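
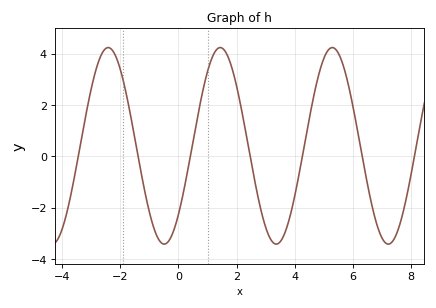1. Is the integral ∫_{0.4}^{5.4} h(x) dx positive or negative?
positive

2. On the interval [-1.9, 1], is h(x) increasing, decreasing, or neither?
neither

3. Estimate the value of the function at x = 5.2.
4.2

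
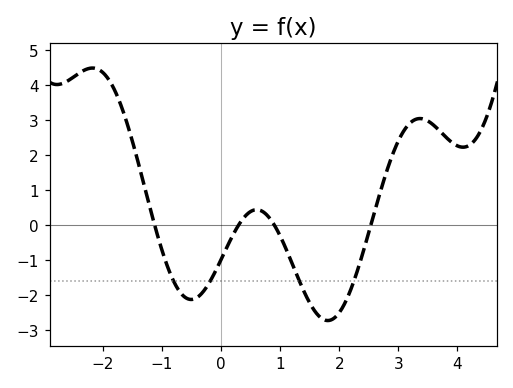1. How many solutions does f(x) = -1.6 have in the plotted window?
4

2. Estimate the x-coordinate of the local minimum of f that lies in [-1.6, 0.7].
-0.504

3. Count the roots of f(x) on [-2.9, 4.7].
4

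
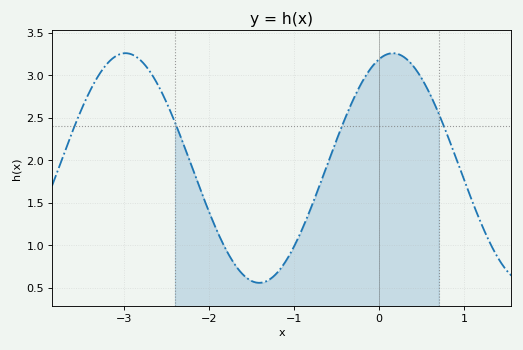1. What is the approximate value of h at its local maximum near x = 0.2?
3.26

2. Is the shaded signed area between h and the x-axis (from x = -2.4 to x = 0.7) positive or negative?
positive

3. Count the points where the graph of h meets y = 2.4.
4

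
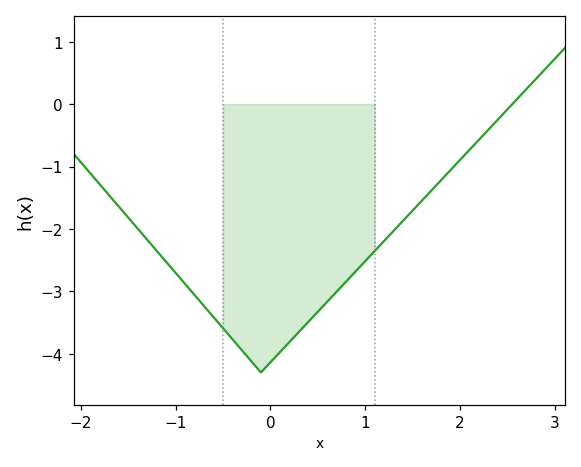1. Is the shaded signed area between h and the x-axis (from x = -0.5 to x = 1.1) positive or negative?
negative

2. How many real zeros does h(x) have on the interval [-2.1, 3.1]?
1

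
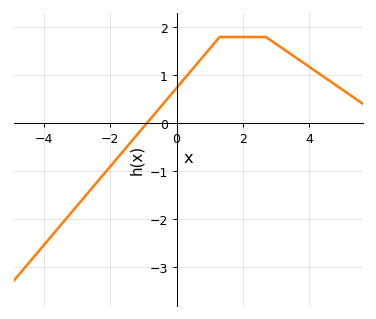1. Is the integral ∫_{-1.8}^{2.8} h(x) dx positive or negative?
positive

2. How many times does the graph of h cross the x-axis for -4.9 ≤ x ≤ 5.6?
1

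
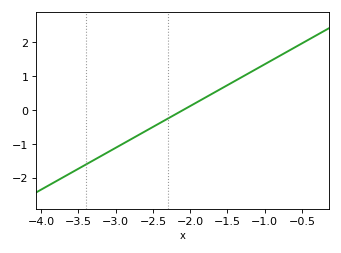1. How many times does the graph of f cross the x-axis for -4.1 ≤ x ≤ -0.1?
1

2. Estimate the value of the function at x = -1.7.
0.5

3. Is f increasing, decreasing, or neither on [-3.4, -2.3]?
increasing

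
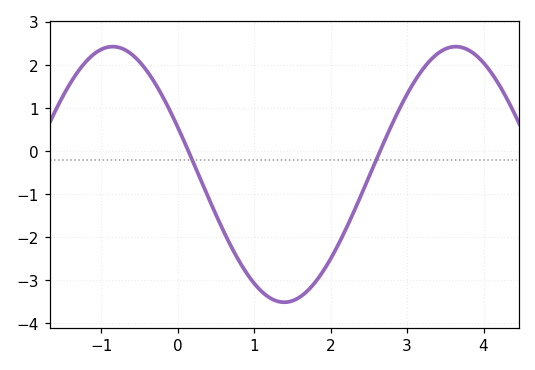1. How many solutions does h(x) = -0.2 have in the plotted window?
2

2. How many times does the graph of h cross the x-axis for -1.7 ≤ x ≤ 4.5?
2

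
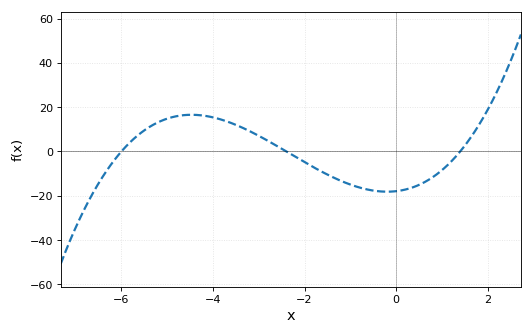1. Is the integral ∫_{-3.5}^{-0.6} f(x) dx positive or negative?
negative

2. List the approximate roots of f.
-6, -2.4, 1.4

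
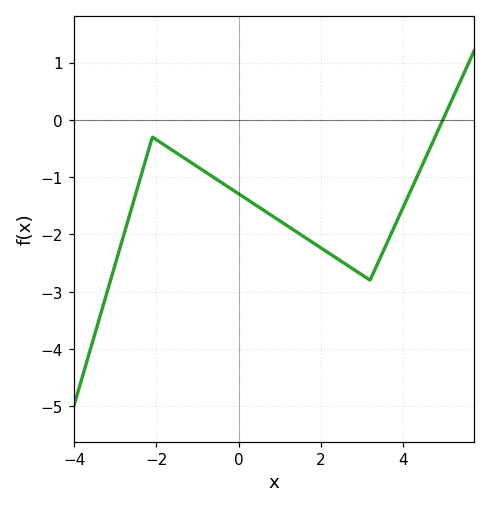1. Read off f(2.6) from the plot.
-2.5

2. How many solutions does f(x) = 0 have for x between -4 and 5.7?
1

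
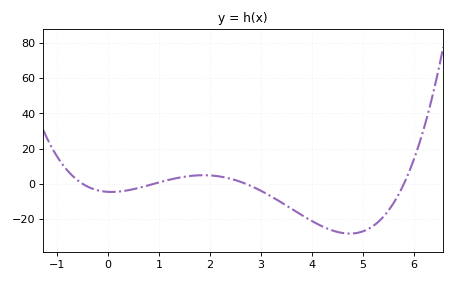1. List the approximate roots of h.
-0.6, 1, 2.8, 5.8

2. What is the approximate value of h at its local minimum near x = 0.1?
-4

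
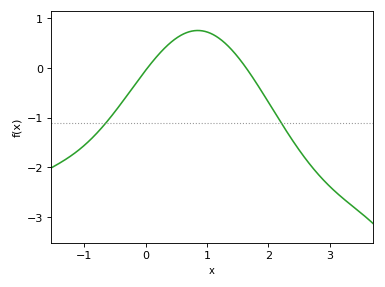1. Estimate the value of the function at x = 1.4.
0.4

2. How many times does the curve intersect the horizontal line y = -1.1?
2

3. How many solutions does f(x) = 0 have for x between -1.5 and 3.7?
2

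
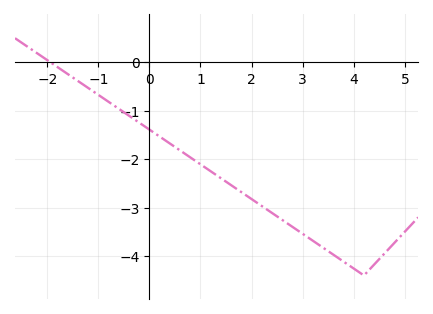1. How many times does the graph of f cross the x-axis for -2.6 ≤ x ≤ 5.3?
1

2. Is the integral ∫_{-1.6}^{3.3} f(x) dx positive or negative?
negative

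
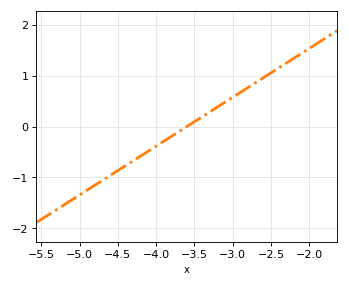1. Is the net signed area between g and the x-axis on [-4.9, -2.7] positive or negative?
negative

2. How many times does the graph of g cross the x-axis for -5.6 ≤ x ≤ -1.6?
1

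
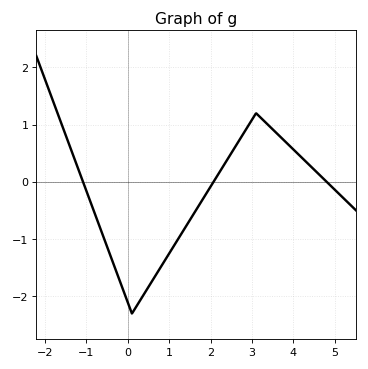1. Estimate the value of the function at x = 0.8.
-1.48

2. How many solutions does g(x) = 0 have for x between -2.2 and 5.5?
3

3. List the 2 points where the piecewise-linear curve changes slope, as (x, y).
(0.1, -2.3); (3.1, 1.2)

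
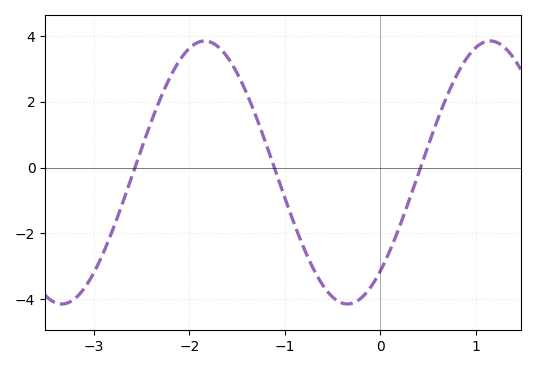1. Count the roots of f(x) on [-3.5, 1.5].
3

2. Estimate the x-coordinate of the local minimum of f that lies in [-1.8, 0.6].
-0.3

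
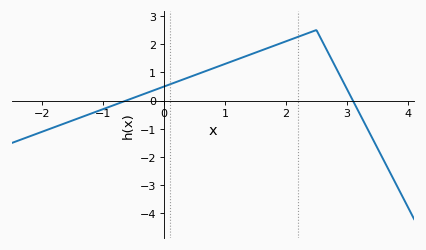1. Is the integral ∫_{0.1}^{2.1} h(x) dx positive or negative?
positive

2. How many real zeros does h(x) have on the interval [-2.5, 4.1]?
2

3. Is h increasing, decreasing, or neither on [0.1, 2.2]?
increasing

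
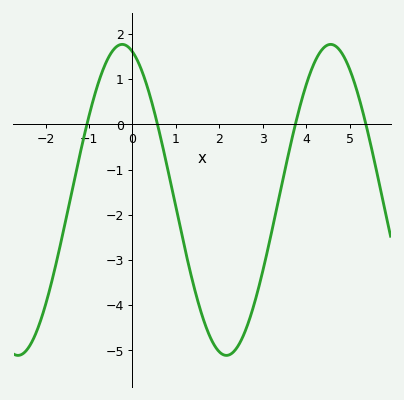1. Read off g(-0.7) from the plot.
1.2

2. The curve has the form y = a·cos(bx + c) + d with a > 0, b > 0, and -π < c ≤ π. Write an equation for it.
y = 3.44cos(1.3x + 0.31) - 1.67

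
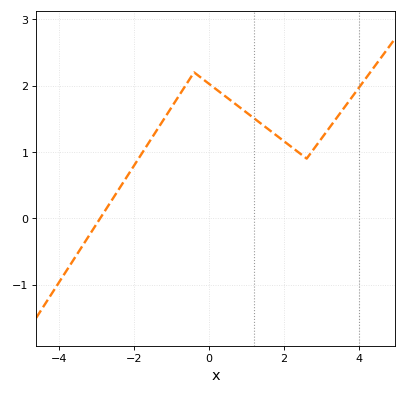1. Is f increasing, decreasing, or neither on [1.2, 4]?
neither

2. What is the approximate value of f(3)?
1.21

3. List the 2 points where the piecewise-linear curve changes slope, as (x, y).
(-0.4, 2.2); (2.6, 0.9)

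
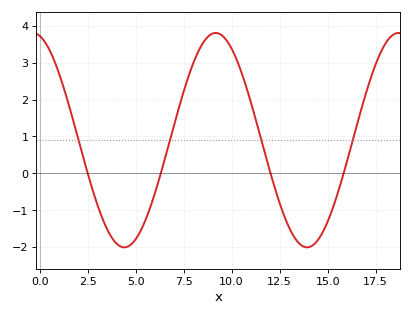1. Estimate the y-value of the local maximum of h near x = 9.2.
3.81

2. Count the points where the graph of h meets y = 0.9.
4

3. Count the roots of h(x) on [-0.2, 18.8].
4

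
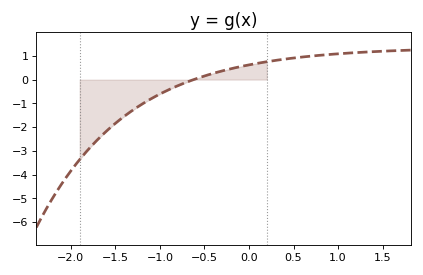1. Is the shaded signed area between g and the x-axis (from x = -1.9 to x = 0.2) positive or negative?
negative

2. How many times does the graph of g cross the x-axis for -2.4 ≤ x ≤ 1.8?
1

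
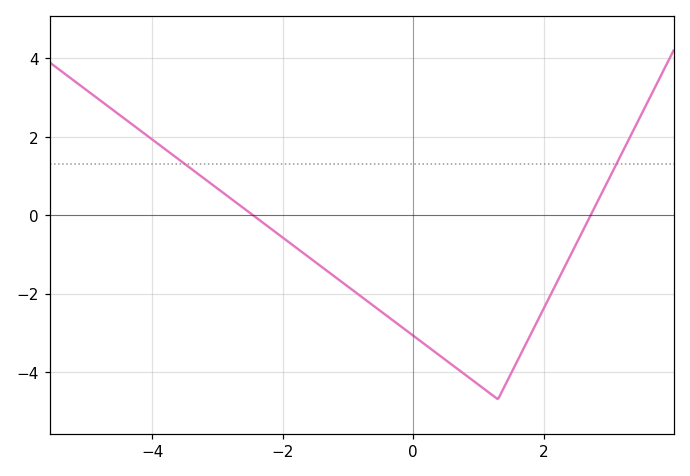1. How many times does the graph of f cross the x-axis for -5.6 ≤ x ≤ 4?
2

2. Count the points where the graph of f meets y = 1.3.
2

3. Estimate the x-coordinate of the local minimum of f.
1.2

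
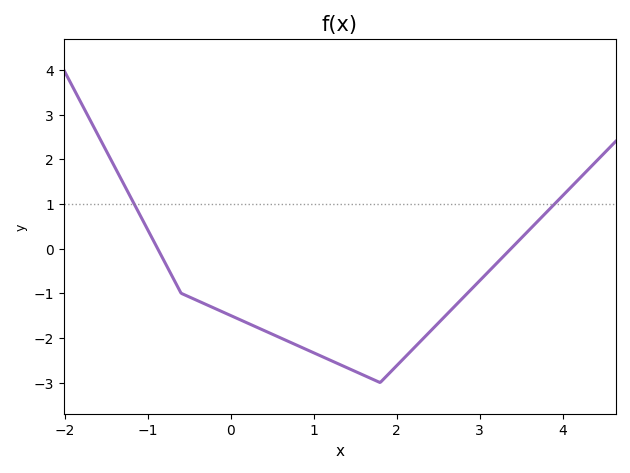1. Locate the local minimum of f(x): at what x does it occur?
1.8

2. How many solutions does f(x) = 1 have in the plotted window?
2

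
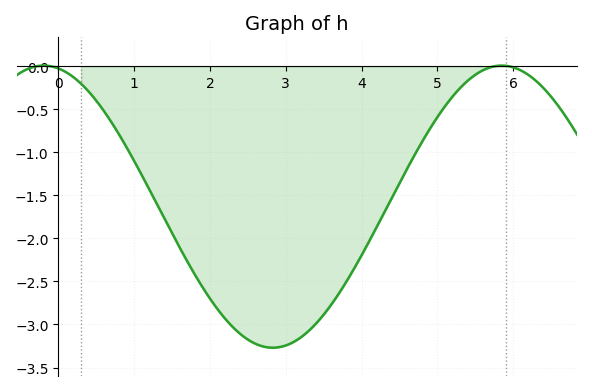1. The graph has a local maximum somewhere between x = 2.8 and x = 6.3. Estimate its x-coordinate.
5.85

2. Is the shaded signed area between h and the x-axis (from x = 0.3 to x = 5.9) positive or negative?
negative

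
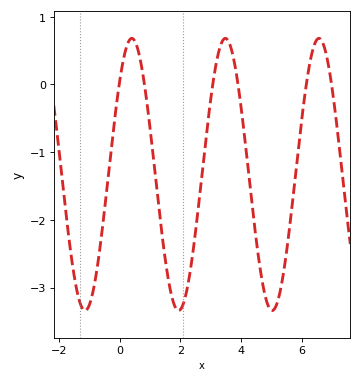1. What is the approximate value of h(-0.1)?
-0.3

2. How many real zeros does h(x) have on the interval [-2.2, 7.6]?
6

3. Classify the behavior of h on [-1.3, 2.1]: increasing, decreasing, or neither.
neither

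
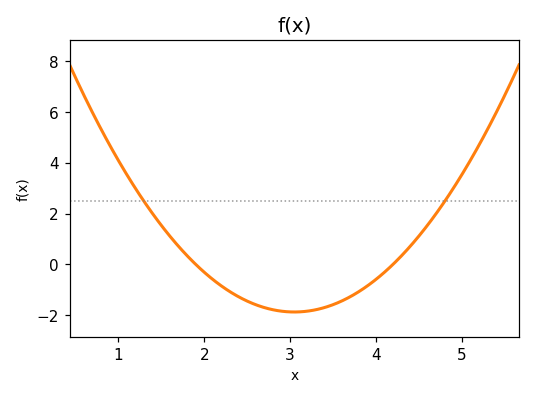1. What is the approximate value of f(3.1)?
-1.87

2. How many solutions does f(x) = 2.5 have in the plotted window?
2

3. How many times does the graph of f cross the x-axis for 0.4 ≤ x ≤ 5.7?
2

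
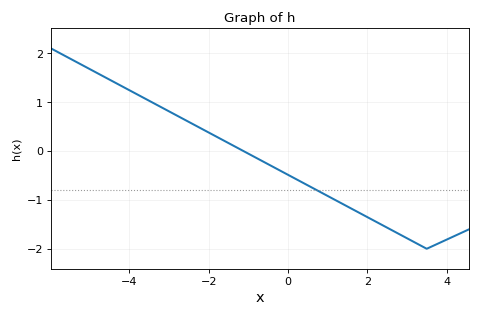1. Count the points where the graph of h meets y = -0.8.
1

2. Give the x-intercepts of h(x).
-1.2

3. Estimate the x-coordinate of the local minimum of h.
3.6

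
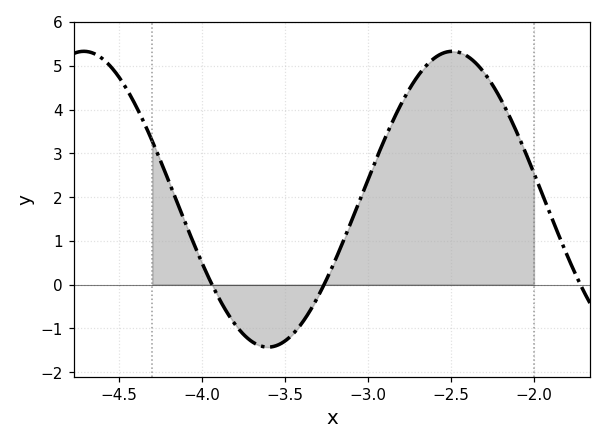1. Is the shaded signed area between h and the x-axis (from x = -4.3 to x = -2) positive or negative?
positive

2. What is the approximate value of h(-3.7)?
-1.3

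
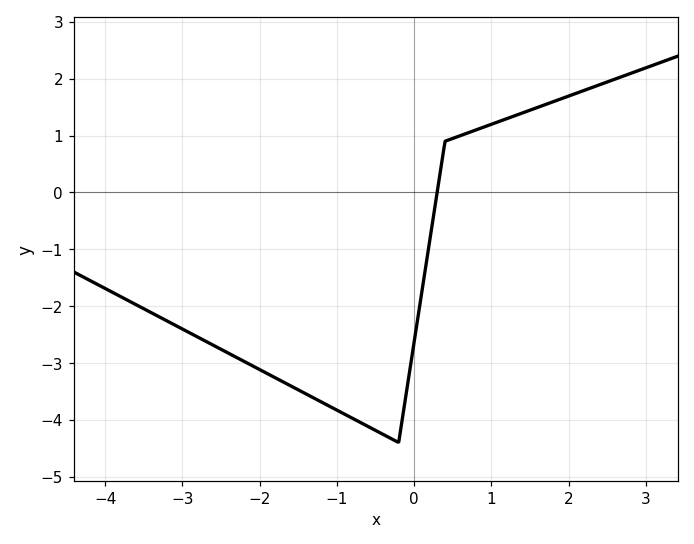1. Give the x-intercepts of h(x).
0.298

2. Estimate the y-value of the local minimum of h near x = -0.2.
-4.4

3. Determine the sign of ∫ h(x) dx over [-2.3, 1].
negative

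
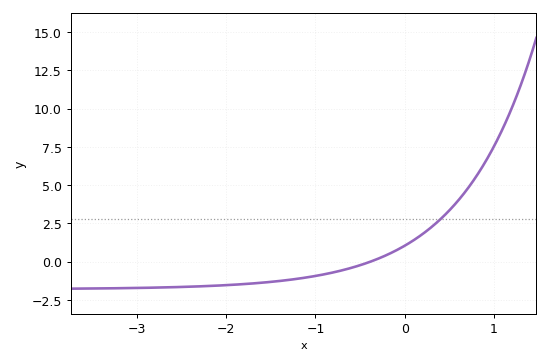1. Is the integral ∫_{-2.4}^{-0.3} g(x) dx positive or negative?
negative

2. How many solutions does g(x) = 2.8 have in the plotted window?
1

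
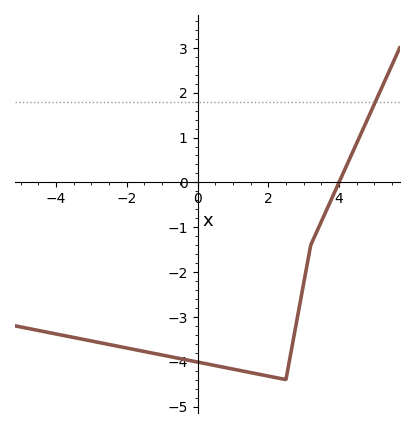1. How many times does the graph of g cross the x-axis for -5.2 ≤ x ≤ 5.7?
1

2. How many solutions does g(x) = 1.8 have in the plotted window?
1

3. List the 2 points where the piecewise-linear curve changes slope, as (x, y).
(2.5, -4.4); (3.2, -1.4)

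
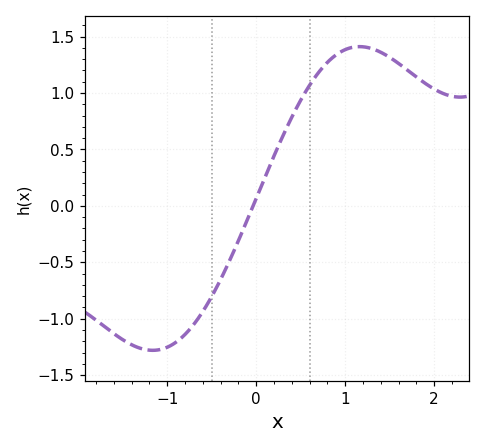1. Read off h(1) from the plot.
1.38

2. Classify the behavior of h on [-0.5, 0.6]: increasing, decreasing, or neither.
increasing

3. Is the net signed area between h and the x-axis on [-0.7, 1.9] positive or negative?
positive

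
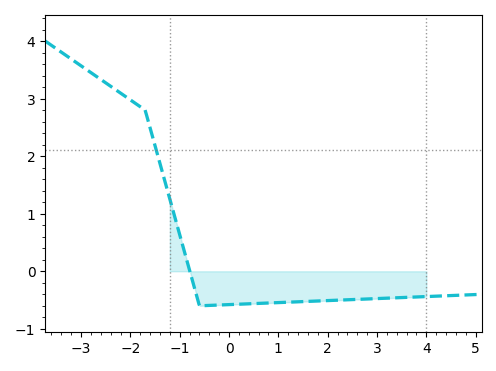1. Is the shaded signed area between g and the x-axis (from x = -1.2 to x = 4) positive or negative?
negative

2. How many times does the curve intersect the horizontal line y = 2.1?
1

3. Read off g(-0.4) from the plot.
-0.593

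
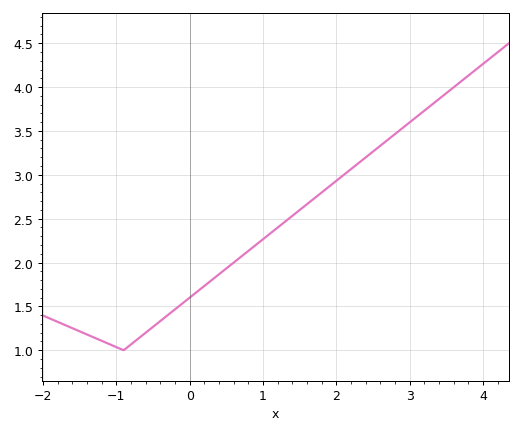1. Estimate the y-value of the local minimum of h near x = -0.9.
1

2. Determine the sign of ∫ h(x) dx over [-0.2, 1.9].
positive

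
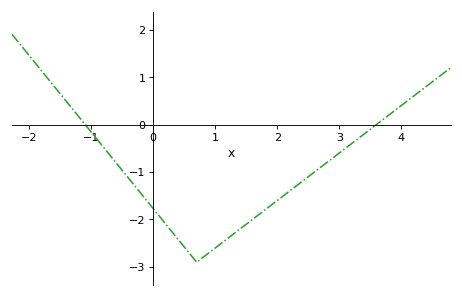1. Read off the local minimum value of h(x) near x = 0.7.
-2.9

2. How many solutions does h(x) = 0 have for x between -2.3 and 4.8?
2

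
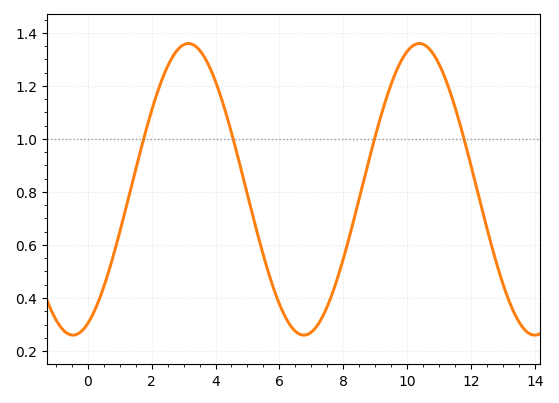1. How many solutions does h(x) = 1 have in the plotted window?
4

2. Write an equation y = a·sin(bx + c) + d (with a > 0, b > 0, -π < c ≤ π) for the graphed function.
y = 0.55sin(0.87x - 1.2) + 0.81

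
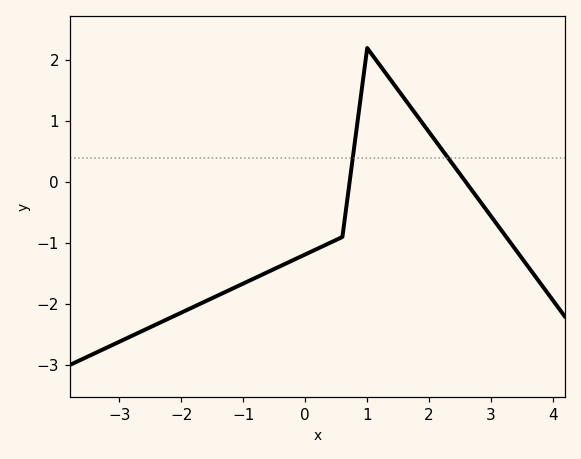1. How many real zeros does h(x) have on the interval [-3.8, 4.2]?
2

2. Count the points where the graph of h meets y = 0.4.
2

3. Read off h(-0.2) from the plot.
-1.3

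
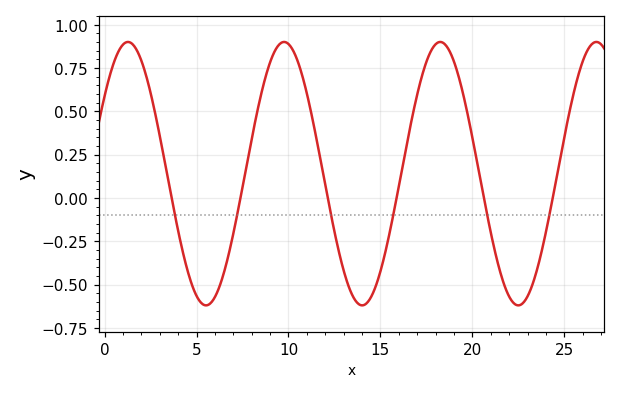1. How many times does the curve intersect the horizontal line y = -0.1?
6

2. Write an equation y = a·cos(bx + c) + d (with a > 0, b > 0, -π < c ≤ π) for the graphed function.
y = 0.76cos(0.74x - 0.94) + 0.14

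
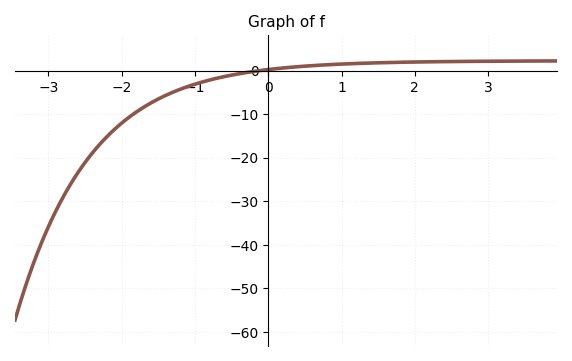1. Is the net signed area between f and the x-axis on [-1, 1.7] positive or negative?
positive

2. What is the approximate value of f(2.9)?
2.15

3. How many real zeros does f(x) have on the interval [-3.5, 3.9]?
1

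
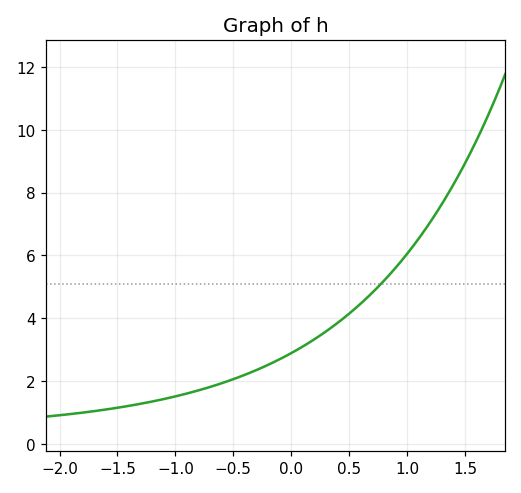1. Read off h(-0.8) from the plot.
1.8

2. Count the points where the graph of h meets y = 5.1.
1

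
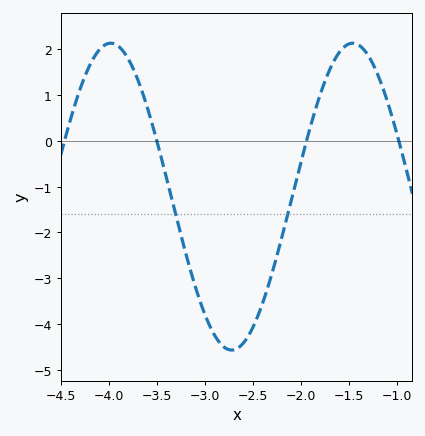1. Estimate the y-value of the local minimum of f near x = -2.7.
-4.6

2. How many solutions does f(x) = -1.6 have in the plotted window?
2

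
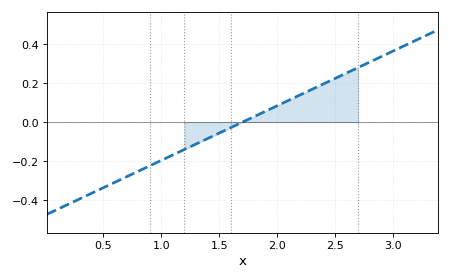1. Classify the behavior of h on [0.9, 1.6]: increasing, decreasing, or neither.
increasing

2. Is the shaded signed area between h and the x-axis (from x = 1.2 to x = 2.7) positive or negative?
positive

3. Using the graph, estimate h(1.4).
-0.084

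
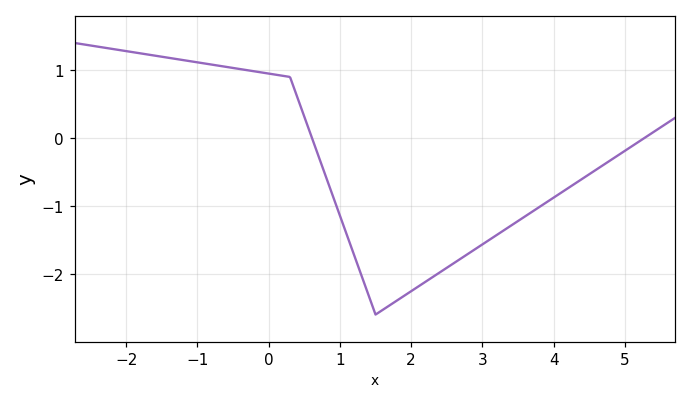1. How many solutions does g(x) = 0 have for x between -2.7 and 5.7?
2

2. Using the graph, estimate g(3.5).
-1.2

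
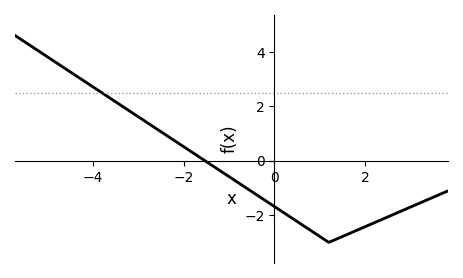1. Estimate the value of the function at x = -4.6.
3.4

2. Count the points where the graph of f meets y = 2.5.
1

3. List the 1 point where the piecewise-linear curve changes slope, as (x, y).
(1.2, -3)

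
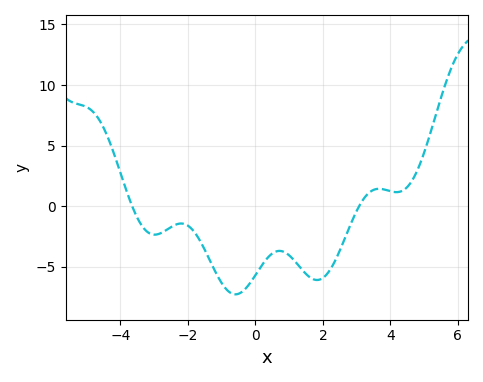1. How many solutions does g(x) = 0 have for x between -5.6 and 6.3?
2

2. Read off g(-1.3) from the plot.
-5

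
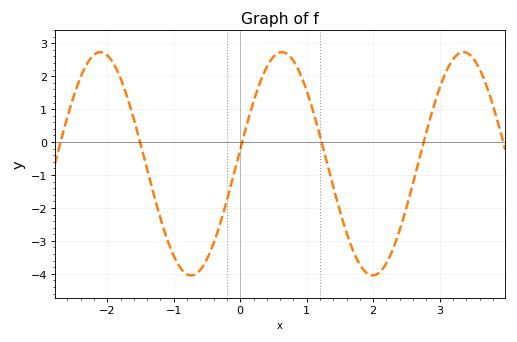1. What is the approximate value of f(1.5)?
-2.1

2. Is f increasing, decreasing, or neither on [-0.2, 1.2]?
neither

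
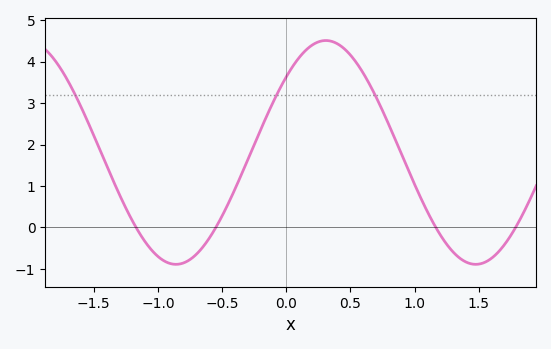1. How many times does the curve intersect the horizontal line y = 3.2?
3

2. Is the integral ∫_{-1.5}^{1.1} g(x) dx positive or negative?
positive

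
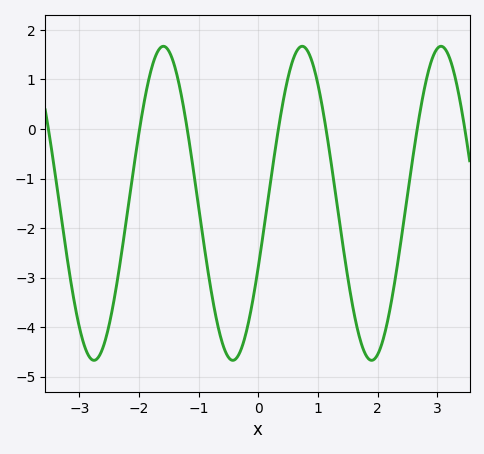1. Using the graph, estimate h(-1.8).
1.17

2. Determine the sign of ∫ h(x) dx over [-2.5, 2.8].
negative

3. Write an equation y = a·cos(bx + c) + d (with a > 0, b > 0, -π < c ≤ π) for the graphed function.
y = 3.17cos(2.7x - 1.99) - 1.5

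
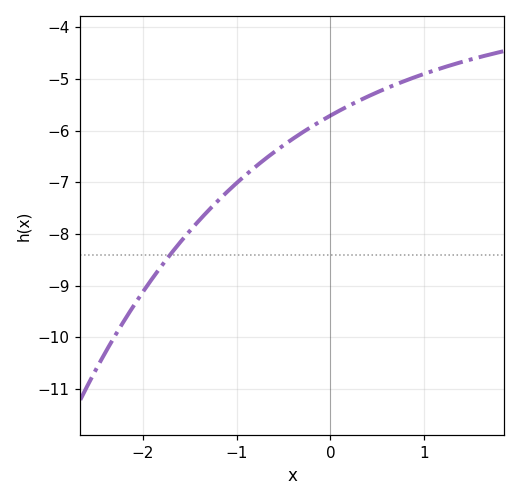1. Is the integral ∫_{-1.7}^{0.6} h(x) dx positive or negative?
negative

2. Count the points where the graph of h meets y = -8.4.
1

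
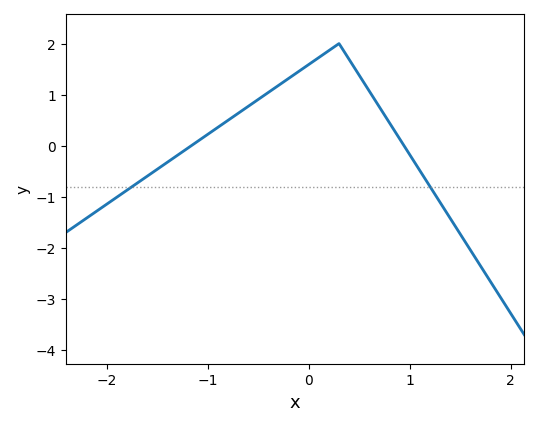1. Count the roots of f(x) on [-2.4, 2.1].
2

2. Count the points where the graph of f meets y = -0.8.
2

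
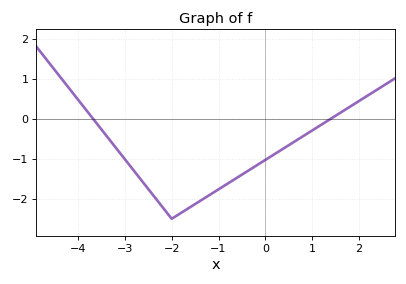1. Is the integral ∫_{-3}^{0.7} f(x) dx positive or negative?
negative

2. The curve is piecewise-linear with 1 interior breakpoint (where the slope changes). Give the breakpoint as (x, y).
(-2, -2.5)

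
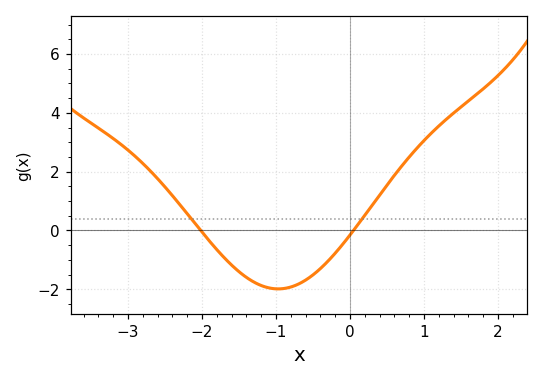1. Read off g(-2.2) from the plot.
0.6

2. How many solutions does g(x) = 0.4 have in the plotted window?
2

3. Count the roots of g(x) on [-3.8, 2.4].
2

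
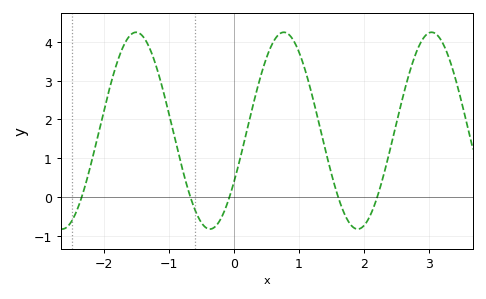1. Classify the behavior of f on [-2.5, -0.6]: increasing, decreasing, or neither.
neither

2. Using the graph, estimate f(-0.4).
-0.823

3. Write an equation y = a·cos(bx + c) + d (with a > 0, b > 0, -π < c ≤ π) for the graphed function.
y = 2.54cos(2.76x - 2.11) + 1.71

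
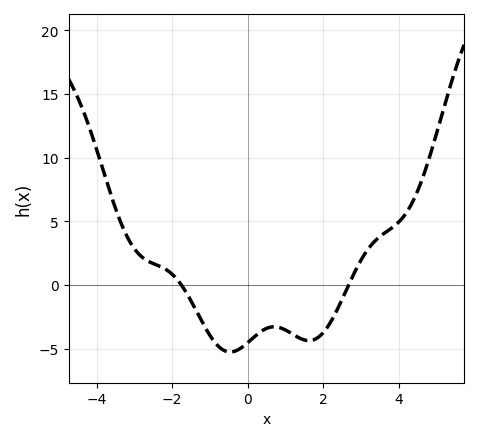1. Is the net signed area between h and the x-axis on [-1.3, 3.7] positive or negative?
negative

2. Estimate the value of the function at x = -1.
-3.97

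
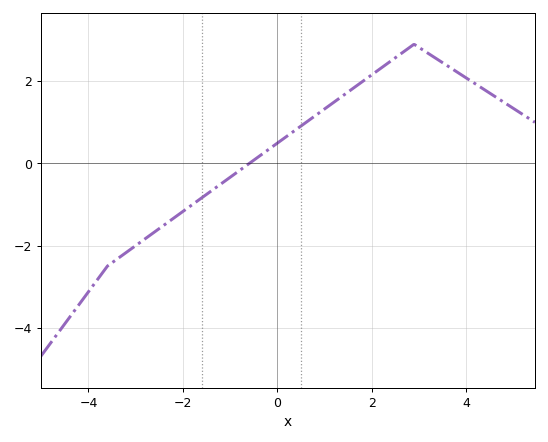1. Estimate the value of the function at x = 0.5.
1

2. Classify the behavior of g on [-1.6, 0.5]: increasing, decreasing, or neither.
increasing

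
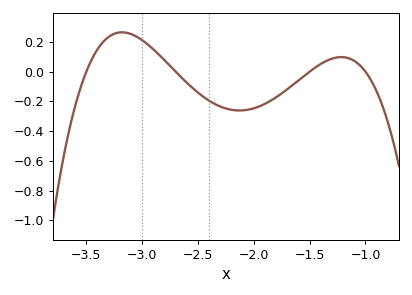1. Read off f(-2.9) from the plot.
0.16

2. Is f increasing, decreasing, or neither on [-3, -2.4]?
decreasing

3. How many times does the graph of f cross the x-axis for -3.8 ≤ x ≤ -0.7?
4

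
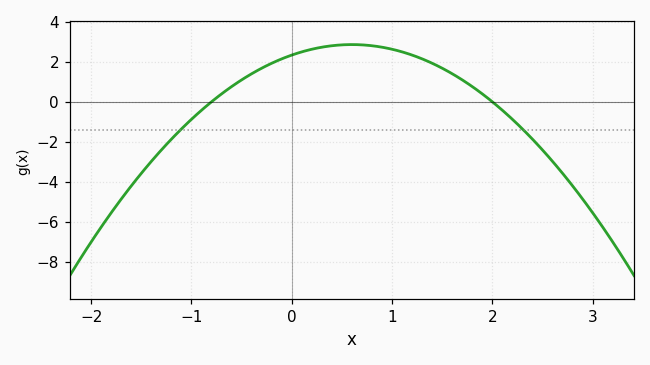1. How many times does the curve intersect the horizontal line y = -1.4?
2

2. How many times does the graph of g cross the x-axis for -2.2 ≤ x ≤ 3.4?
2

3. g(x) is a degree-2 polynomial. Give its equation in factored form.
y = -1.46(x + 0.8)(x - 2)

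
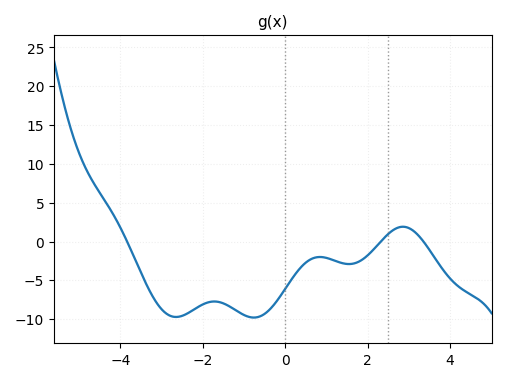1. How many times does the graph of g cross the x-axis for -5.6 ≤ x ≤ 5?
3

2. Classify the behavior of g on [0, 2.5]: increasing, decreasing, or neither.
neither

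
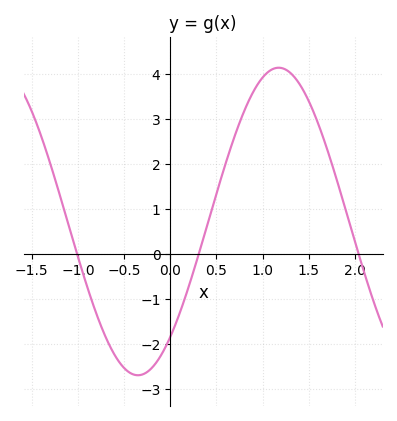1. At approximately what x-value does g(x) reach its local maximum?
1.18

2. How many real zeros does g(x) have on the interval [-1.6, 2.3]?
3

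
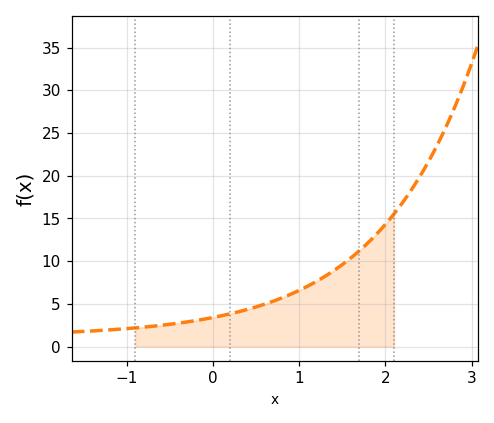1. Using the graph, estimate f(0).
3.4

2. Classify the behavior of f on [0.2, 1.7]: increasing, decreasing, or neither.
increasing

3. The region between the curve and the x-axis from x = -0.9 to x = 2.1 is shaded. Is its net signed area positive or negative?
positive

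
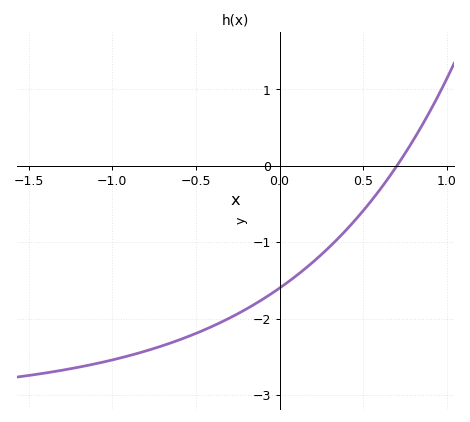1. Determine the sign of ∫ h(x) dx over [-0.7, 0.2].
negative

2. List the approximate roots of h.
0.7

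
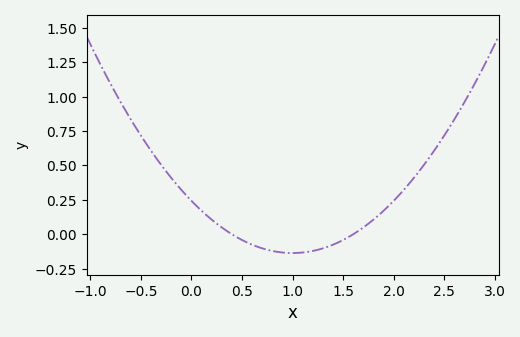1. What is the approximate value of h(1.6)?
0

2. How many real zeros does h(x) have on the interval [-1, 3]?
2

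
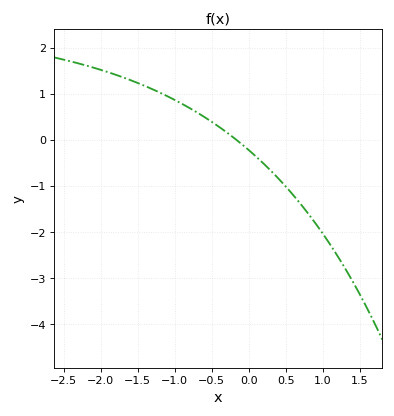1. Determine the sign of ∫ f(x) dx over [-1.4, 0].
positive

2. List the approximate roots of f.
-0.2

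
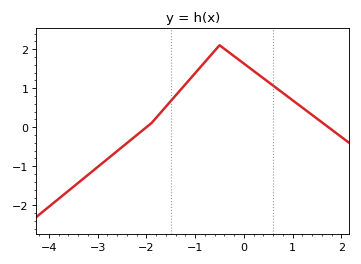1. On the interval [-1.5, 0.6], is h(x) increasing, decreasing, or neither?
neither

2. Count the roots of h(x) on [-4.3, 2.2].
2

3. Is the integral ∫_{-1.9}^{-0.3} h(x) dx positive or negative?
positive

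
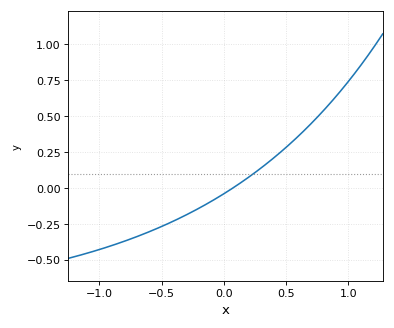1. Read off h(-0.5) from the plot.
-0.26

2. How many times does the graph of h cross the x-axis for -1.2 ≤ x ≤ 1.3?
1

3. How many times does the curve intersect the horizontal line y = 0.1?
1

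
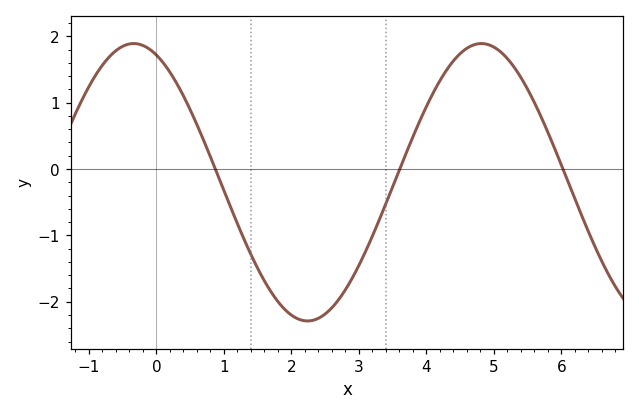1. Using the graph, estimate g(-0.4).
1.88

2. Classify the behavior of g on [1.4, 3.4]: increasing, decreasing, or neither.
neither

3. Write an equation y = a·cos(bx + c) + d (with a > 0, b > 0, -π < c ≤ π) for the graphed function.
y = 2.09cos(1.22x + 0.412) - 0.2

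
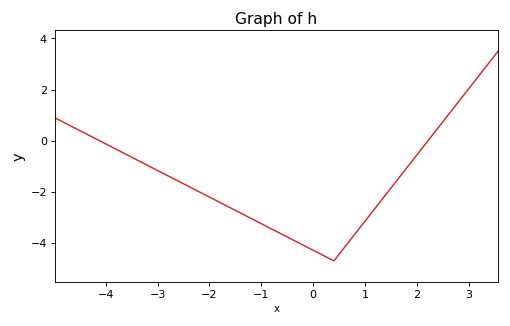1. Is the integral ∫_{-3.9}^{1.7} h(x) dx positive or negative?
negative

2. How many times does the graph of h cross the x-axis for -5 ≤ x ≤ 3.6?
2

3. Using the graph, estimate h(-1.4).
-2.8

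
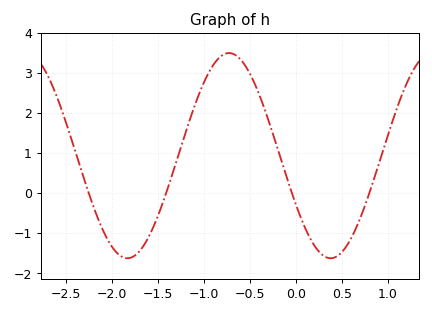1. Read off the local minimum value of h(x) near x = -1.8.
-1.6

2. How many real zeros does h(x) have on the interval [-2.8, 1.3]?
4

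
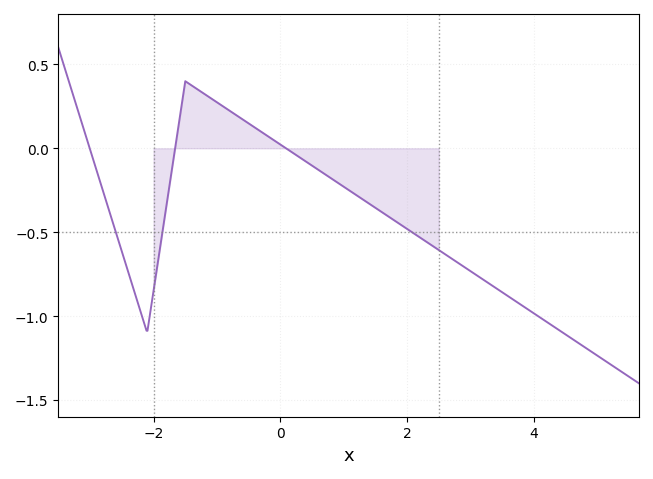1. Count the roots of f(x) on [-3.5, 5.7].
3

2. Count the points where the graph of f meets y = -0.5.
3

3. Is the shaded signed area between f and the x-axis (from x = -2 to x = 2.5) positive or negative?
negative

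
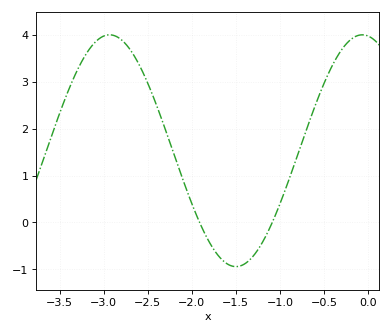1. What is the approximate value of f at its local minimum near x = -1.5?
-0.94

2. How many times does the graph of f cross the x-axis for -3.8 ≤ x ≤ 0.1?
2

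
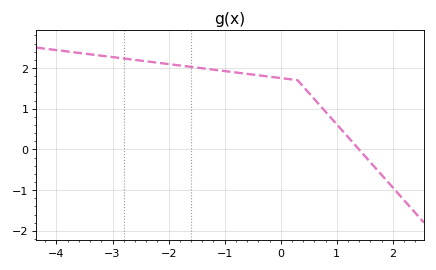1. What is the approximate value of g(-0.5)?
1.8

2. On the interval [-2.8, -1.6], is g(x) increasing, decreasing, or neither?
decreasing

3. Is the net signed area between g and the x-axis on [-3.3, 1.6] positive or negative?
positive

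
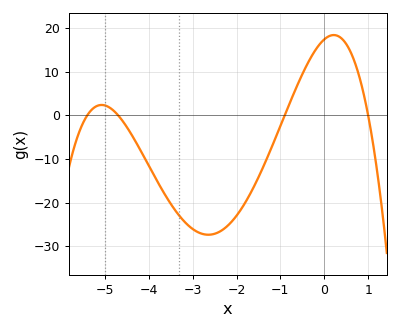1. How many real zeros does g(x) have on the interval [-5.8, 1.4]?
4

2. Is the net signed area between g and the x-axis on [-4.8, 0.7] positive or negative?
negative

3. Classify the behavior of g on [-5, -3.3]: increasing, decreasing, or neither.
decreasing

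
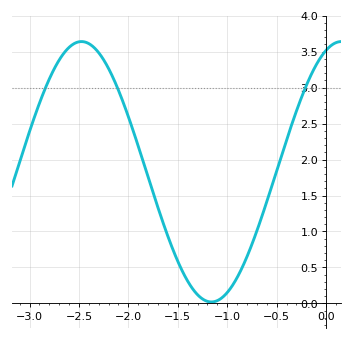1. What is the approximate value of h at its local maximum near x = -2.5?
3.64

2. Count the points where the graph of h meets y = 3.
3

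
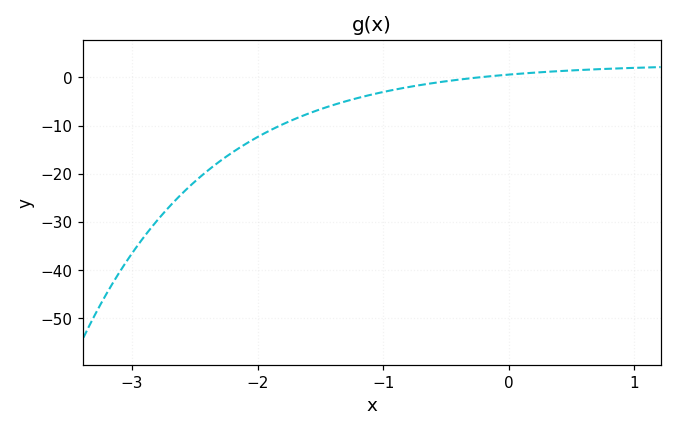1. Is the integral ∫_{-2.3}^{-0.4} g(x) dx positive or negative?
negative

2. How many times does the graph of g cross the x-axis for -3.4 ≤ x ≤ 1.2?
1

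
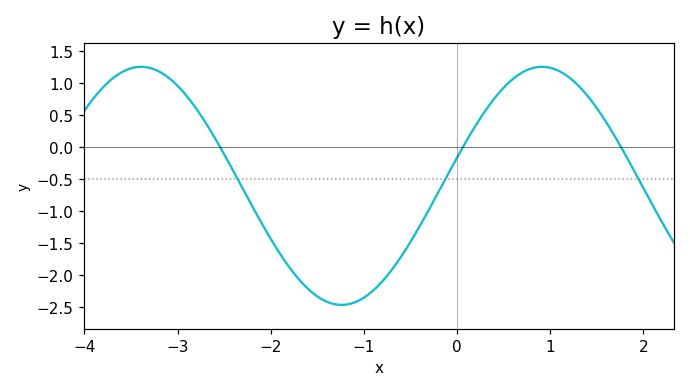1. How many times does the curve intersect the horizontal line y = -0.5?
3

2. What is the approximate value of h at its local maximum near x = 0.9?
1.25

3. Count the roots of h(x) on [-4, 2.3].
3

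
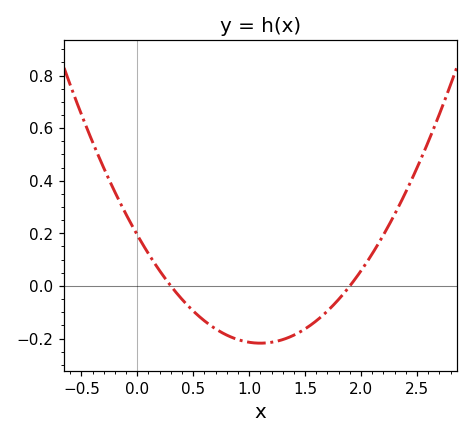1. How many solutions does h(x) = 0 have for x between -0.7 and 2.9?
2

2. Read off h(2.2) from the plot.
0.2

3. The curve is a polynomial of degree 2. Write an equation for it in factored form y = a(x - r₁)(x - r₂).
y = 0.34(x - 0.3)(x - 1.9)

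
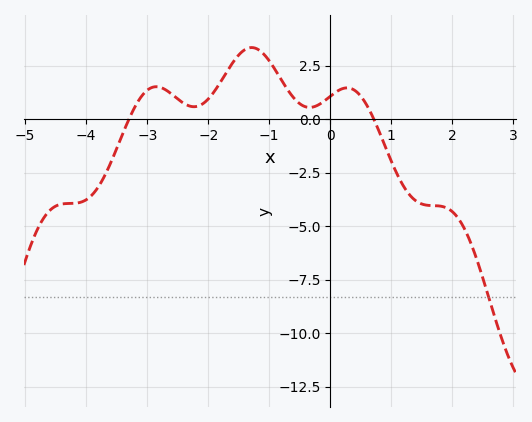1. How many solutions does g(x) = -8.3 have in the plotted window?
1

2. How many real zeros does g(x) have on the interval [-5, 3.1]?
2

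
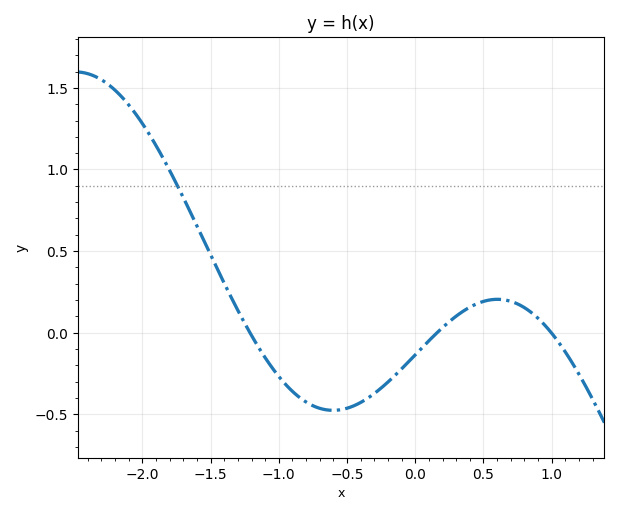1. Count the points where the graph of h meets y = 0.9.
1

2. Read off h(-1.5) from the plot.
0.5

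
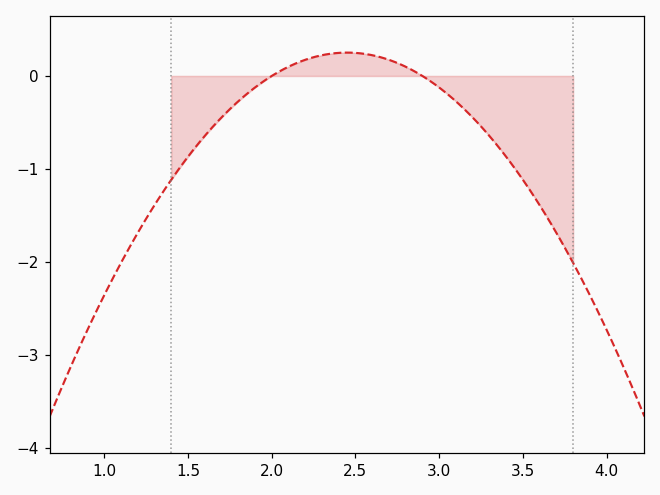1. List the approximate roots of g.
2, 2.9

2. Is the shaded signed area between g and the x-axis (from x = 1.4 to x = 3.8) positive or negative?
negative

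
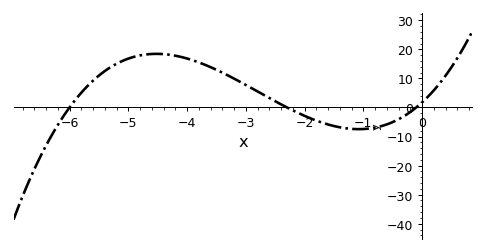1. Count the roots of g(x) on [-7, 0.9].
3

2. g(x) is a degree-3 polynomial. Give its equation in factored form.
y = 1.27(x + 6)(x + 2.3)(x + 0.1)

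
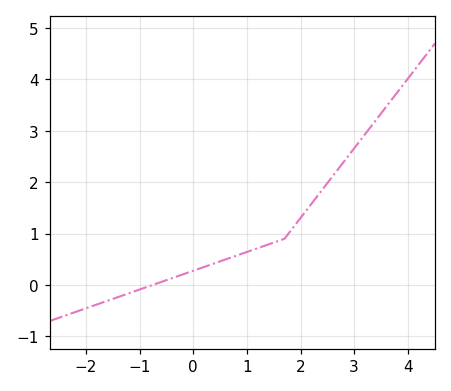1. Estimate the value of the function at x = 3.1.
2.8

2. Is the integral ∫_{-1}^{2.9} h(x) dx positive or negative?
positive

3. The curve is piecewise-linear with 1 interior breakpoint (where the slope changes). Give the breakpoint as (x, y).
(1.7, 0.9)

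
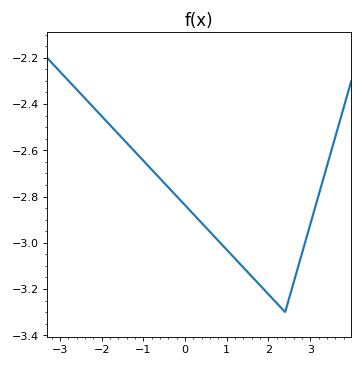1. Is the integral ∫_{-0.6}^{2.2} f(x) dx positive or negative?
negative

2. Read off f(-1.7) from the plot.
-2.51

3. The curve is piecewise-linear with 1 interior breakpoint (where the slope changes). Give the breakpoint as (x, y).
(2.4, -3.3)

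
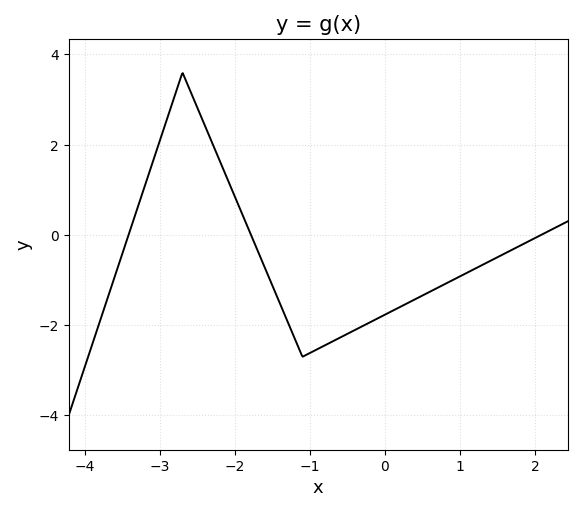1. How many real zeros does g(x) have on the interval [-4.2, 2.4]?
3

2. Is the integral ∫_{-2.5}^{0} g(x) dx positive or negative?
negative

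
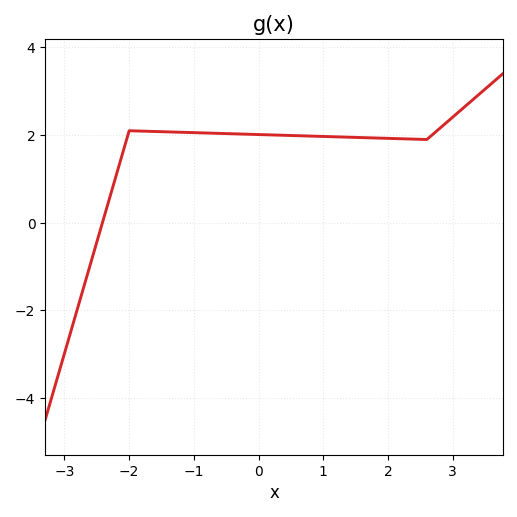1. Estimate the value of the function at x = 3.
2.41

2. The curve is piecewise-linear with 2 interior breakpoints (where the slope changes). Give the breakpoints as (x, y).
(-2, 2.1); (2.6, 1.9)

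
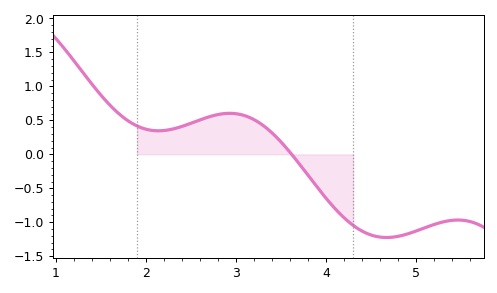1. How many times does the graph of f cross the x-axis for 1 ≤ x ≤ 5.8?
1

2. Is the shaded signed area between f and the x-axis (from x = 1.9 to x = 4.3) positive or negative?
positive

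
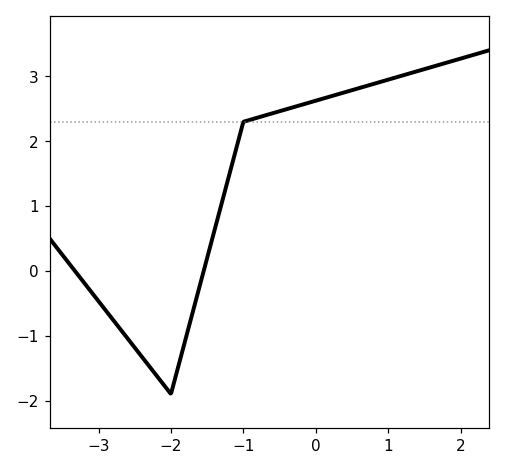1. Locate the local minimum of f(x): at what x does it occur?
-2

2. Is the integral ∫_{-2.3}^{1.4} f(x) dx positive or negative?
positive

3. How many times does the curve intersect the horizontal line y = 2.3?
1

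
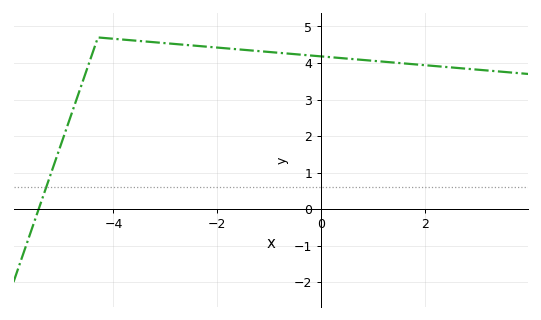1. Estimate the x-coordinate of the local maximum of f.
-4.3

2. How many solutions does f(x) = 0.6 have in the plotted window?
1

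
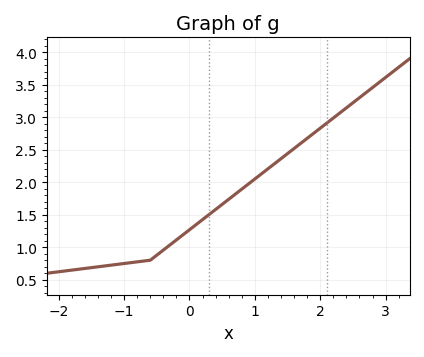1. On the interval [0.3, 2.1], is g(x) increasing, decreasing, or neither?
increasing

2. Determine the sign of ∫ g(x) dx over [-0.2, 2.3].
positive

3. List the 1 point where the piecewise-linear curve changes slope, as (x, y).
(-0.6, 0.8)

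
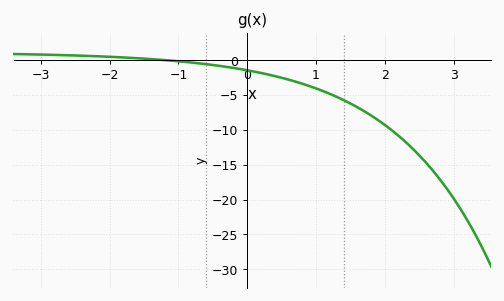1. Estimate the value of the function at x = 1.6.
-6.74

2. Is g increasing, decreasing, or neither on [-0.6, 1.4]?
decreasing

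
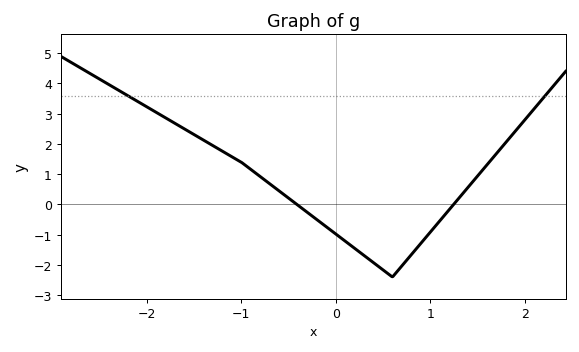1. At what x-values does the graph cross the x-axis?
-0.411, 1.25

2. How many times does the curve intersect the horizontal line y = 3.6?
2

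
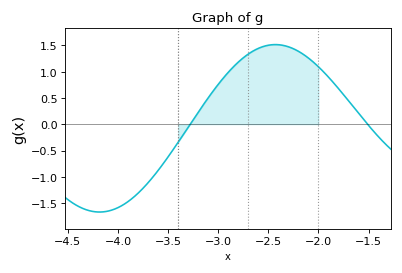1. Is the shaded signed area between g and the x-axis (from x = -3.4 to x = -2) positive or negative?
positive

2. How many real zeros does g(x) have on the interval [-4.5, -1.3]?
2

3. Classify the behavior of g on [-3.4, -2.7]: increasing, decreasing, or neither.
increasing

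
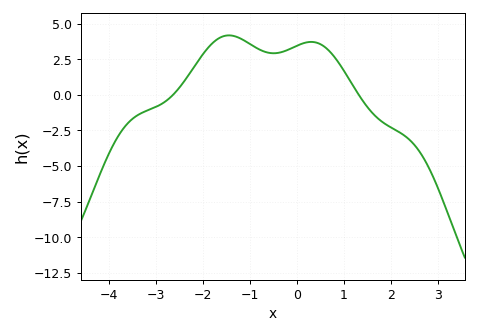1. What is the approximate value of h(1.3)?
0.2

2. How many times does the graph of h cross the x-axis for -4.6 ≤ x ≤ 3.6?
2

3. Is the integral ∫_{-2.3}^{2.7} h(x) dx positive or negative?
positive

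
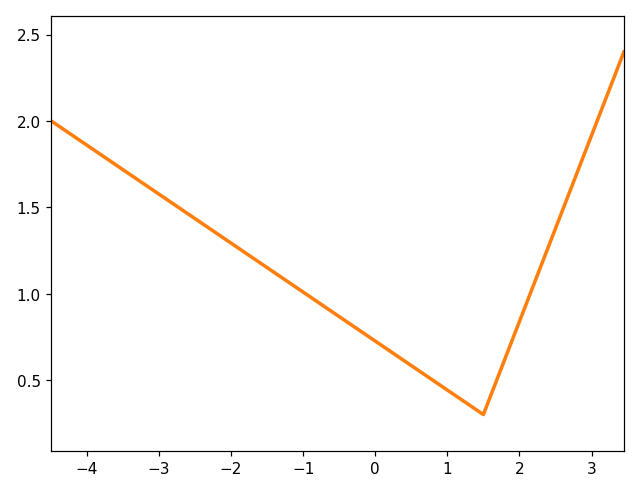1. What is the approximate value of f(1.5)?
0.3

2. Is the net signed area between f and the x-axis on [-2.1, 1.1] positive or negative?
positive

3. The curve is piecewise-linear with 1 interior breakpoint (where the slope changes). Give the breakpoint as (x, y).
(1.5, 0.3)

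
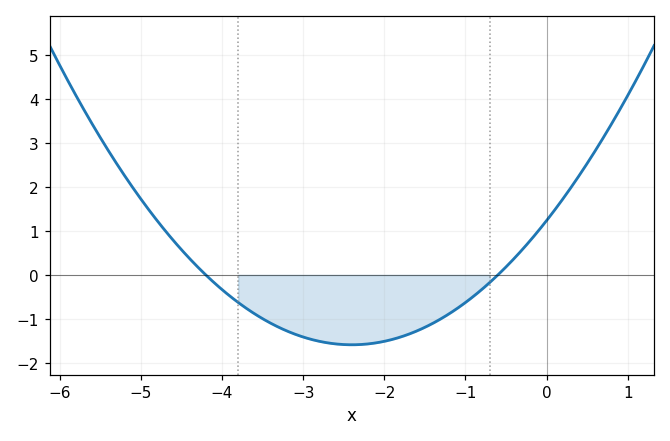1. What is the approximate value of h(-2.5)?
-1.6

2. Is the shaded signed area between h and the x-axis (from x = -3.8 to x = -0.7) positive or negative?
negative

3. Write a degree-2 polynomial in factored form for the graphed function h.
y = 0.49(x + 4.2)(x + 0.6)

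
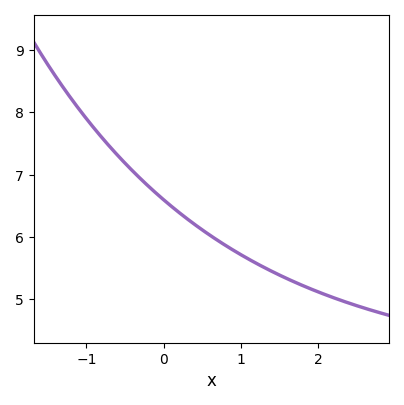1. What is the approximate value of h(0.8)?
5.87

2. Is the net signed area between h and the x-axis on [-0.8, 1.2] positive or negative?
positive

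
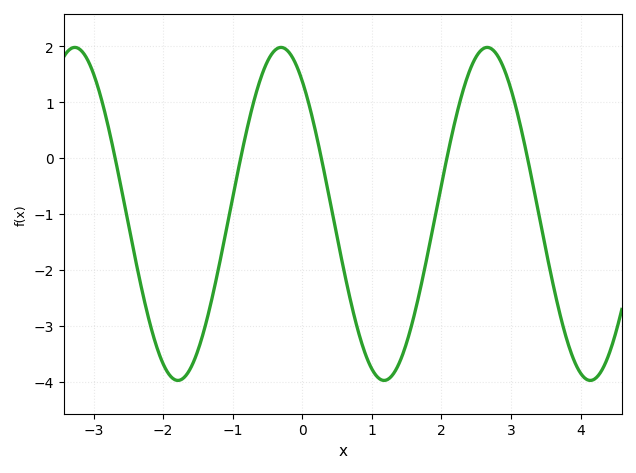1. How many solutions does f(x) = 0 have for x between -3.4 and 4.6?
5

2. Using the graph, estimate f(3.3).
-0.4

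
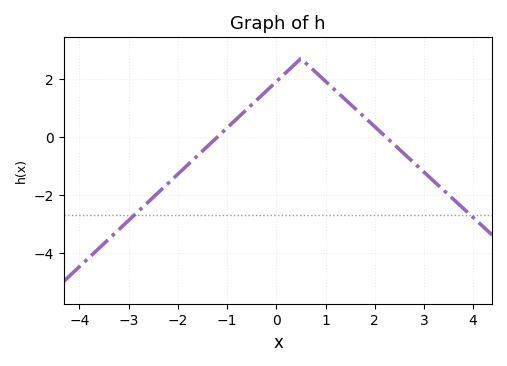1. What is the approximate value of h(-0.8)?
0.6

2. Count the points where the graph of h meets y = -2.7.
2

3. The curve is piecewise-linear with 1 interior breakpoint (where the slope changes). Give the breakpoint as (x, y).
(0.5, 2.7)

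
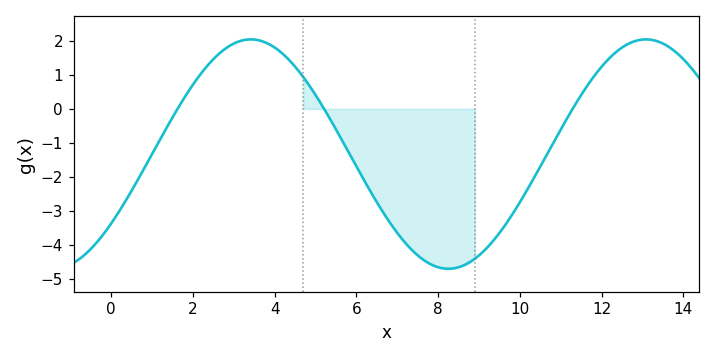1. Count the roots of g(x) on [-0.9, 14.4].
3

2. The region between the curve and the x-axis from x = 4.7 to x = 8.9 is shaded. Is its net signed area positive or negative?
negative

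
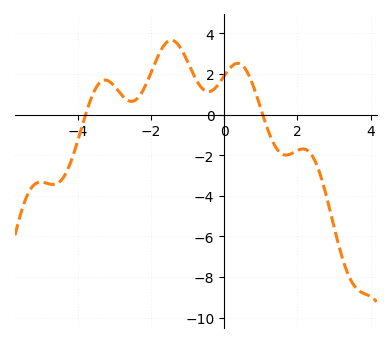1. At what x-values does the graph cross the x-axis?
-3.8, 1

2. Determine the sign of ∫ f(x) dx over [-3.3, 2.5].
positive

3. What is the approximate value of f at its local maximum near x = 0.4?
2.6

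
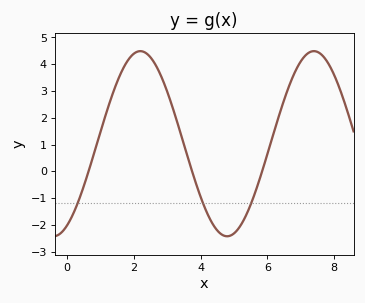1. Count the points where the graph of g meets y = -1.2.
3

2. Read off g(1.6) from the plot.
3.6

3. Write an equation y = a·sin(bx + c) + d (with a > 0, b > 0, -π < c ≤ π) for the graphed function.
y = 3.46sin(1.2x - 1.1) + 1.03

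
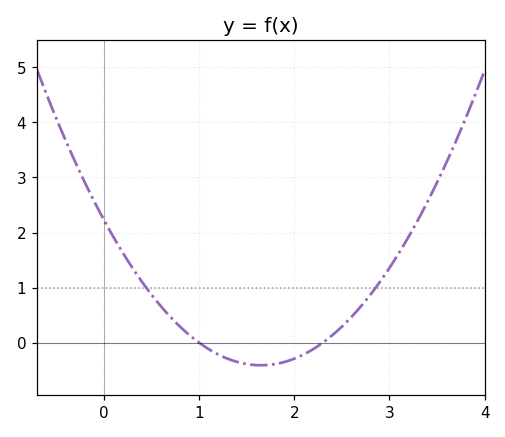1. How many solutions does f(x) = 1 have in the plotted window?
2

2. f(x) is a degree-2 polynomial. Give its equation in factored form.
y = 0.97(x - 1)(x - 2.3)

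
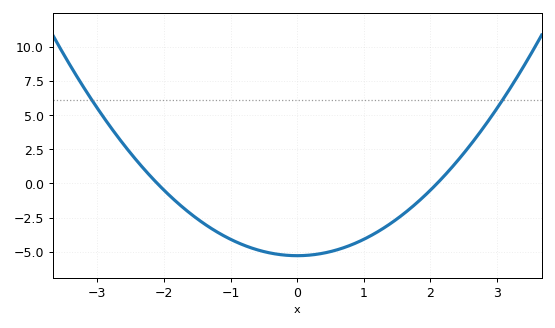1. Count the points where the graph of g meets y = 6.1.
2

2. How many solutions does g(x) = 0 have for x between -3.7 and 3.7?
2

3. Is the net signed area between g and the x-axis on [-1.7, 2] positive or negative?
negative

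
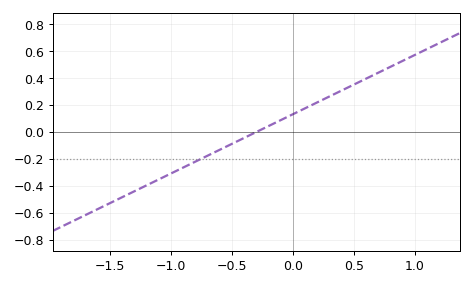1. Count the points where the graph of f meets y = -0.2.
1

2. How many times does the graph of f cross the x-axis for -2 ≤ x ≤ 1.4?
1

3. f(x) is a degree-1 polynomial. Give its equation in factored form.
y = 0.44(x + 0.3)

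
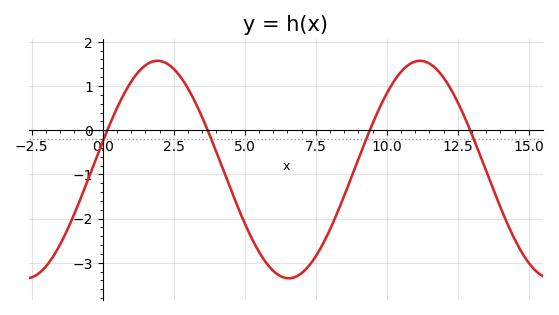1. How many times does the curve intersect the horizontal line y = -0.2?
4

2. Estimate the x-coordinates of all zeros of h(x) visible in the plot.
0.161, 3.69, 9.4, 12.9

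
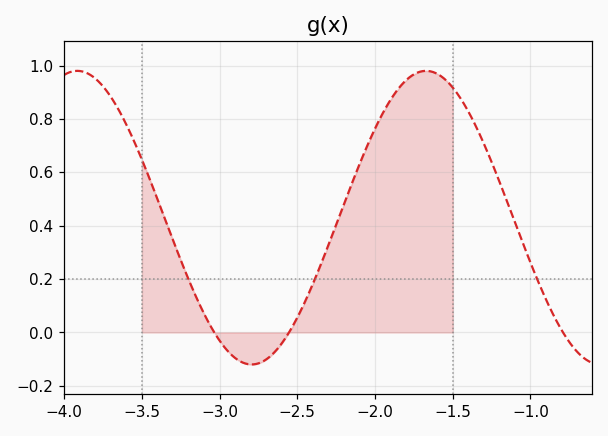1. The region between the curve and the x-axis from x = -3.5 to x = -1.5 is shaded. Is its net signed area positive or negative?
positive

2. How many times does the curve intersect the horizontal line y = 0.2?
3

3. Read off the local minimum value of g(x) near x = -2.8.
-0.12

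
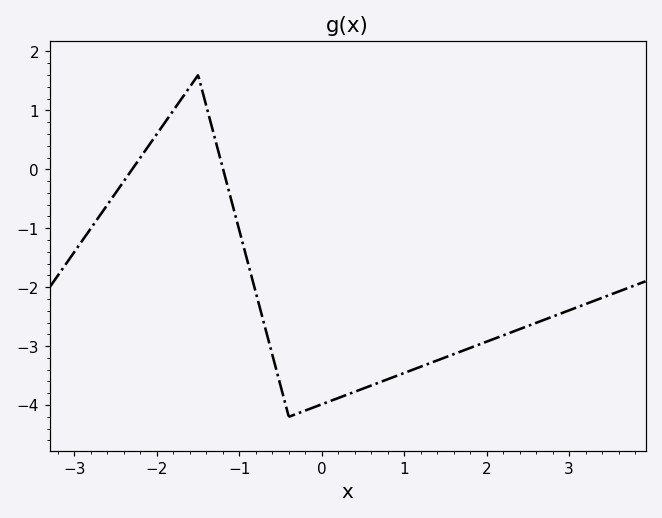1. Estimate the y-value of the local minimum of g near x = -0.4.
-4.2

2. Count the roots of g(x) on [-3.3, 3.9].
2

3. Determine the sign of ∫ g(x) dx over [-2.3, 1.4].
negative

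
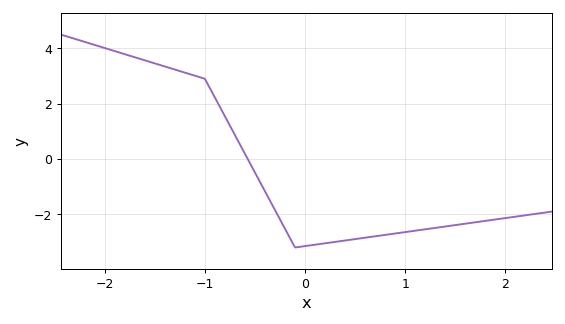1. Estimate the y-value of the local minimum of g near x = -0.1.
-3.2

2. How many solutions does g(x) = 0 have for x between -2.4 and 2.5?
1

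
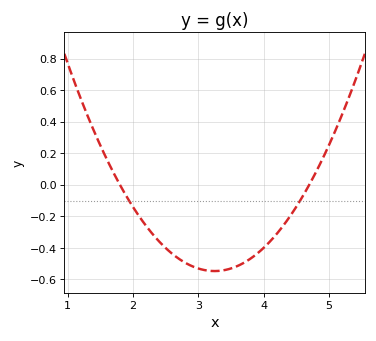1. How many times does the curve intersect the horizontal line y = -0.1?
2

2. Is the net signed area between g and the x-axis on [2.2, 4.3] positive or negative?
negative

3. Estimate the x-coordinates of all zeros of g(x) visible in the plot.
1.8, 4.7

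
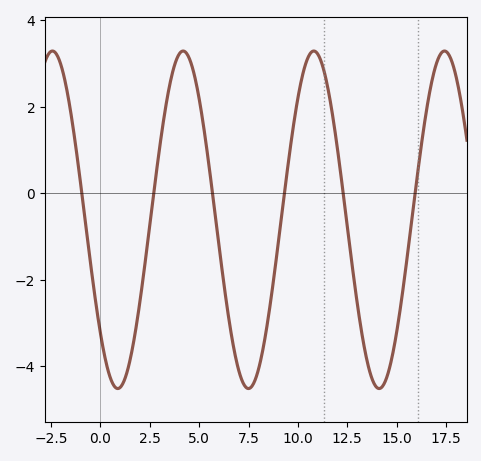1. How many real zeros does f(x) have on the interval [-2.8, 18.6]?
6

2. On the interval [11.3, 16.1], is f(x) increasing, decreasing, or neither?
neither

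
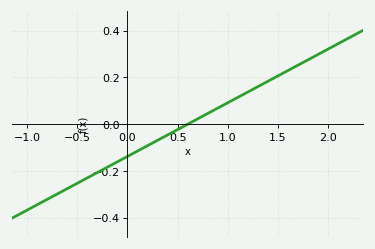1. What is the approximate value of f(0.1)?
-0.115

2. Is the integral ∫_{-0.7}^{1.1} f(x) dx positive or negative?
negative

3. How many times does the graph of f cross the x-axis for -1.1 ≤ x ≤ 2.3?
1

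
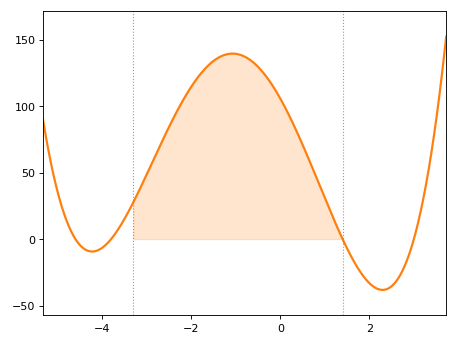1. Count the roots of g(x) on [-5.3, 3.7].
4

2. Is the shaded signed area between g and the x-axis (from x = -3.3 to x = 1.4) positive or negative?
positive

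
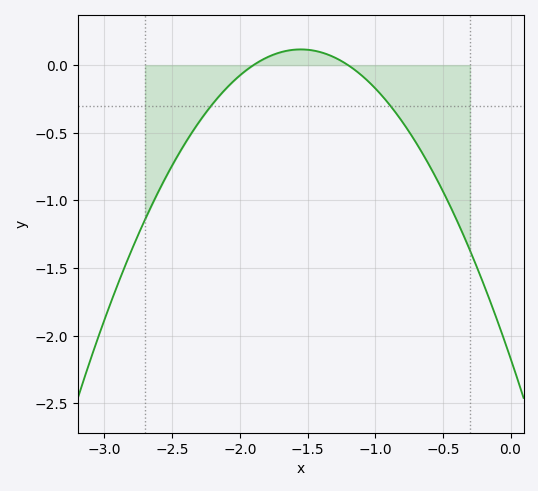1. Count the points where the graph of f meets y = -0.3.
2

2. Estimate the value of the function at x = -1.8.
0.057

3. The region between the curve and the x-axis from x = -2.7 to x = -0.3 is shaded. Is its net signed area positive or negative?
negative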